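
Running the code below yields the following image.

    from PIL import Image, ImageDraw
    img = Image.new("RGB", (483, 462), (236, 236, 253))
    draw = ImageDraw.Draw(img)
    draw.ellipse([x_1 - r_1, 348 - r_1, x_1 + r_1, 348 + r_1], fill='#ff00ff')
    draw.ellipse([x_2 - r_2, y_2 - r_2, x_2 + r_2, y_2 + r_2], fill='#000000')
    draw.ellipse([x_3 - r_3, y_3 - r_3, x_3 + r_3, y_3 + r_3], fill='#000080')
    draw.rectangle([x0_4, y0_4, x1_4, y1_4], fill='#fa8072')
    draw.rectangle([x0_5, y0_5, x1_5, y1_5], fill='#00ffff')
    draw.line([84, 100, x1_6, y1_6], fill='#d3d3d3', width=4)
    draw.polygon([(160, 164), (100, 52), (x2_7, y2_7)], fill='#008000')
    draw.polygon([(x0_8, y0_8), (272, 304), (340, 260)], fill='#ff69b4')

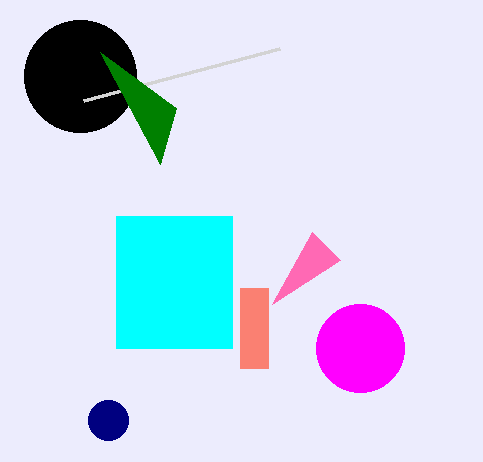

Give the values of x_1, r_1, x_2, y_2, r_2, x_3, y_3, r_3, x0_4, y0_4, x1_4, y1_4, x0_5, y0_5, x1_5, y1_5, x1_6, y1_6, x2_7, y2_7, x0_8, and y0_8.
x_1 = 360; r_1 = 44; x_2 = 80; y_2 = 76; r_2 = 56; x_3 = 108; y_3 = 420; r_3 = 20; x0_4 = 240; y0_4 = 288; x1_4 = 268; y1_4 = 368; x0_5 = 116; y0_5 = 216; x1_5 = 232; y1_5 = 348; x1_6 = 280; y1_6 = 48; x2_7 = 176; y2_7 = 108; x0_8 = 312; y0_8 = 232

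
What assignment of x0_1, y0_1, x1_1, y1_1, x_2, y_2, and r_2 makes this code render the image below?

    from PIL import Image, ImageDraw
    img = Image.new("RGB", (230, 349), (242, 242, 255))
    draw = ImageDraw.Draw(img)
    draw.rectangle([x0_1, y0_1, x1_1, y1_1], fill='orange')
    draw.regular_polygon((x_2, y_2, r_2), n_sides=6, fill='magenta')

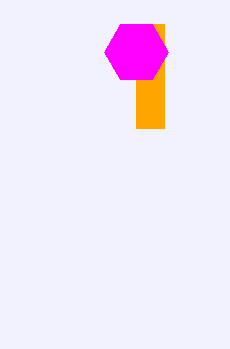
x0_1 = 136; y0_1 = 24; x1_1 = 164; y1_1 = 128; x_2 = 136; y_2 = 52; r_2 = 32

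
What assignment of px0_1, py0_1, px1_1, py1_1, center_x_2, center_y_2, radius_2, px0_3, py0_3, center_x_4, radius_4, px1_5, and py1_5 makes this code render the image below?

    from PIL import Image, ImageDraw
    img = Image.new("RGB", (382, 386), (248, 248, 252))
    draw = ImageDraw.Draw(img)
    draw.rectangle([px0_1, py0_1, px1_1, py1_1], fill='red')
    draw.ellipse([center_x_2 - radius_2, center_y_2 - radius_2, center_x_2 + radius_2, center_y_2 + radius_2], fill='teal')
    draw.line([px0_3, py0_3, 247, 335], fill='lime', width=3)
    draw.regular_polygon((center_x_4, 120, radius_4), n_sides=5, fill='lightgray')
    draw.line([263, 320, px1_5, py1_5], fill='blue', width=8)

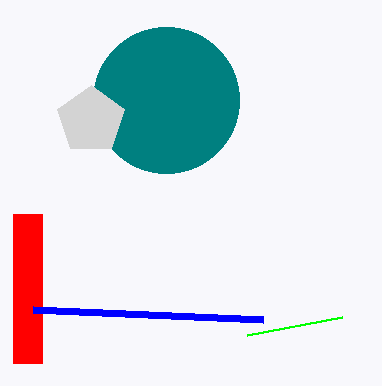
px0_1 = 13
py0_1 = 214
px1_1 = 42
py1_1 = 363
center_x_2 = 166
center_y_2 = 100
radius_2 = 73
px0_3 = 342
py0_3 = 317
center_x_4 = 91
radius_4 = 35
px1_5 = 33
py1_5 = 310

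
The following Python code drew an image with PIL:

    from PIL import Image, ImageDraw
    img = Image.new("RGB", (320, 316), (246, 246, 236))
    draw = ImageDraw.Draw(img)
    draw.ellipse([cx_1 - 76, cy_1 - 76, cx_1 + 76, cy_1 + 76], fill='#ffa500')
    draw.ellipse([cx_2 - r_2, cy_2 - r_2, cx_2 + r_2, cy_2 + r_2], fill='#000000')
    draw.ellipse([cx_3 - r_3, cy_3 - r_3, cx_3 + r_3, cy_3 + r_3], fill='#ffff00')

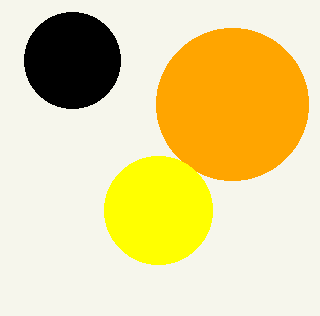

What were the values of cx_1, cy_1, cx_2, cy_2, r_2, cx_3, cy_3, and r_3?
cx_1 = 232; cy_1 = 104; cx_2 = 72; cy_2 = 60; r_2 = 48; cx_3 = 158; cy_3 = 210; r_3 = 54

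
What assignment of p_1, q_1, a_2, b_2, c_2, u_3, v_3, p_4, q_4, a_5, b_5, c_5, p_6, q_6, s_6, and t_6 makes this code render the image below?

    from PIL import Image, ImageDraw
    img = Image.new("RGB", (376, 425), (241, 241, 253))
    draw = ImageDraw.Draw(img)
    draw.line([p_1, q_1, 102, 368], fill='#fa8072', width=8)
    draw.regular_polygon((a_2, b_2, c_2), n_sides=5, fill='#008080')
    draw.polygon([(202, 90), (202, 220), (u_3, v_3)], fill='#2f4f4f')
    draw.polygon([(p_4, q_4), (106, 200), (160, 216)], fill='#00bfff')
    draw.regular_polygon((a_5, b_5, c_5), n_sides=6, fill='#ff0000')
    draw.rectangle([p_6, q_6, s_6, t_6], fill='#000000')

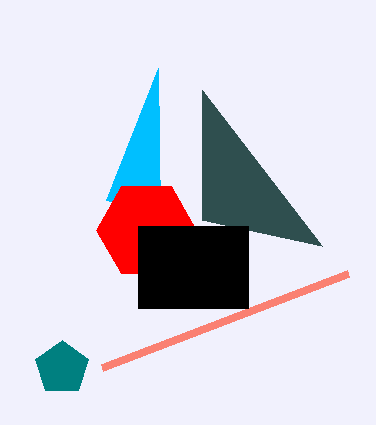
p_1 = 348; q_1 = 274; a_2 = 62; b_2 = 368; c_2 = 28; u_3 = 322; v_3 = 246; p_4 = 158; q_4 = 68; a_5 = 146; b_5 = 230; c_5 = 50; p_6 = 138; q_6 = 226; s_6 = 248; t_6 = 308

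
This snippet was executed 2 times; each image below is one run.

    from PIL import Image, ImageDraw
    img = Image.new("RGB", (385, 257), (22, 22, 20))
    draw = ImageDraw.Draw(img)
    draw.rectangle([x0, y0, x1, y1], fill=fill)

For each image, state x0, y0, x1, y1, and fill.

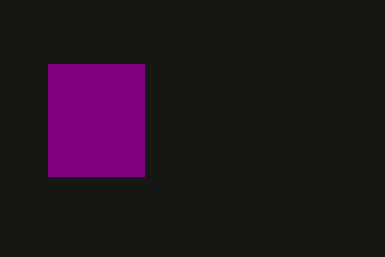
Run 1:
x0 = 48
y0 = 64
x1 = 144
y1 = 176
fill = 'purple'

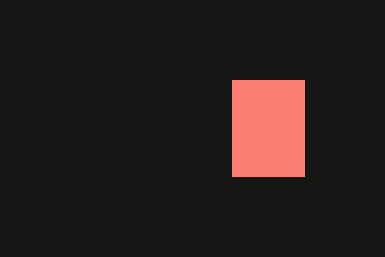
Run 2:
x0 = 232, y0 = 80, x1 = 304, y1 = 176, fill = 'salmon'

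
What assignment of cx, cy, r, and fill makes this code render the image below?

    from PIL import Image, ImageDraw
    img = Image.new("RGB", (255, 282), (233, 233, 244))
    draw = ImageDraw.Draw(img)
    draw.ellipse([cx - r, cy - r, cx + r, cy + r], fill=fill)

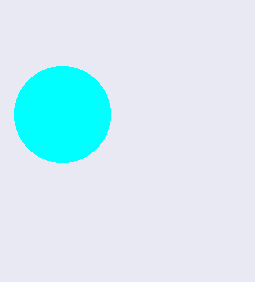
cx = 62; cy = 114; r = 48; fill = 'cyan'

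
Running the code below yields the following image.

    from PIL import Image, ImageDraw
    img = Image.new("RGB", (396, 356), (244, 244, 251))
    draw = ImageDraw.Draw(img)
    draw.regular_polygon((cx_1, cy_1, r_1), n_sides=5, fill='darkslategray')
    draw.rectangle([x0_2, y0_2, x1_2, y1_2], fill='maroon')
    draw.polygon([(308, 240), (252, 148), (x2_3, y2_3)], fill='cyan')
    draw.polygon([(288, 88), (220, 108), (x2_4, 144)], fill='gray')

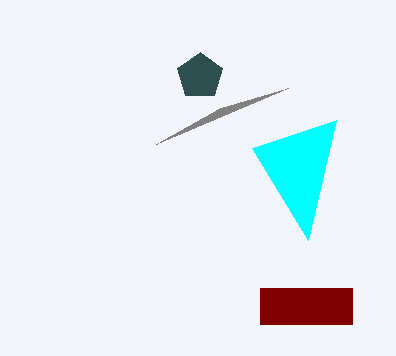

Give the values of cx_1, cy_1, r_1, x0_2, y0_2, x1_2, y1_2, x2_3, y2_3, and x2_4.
cx_1 = 200; cy_1 = 76; r_1 = 24; x0_2 = 260; y0_2 = 288; x1_2 = 352; y1_2 = 324; x2_3 = 336; y2_3 = 120; x2_4 = 156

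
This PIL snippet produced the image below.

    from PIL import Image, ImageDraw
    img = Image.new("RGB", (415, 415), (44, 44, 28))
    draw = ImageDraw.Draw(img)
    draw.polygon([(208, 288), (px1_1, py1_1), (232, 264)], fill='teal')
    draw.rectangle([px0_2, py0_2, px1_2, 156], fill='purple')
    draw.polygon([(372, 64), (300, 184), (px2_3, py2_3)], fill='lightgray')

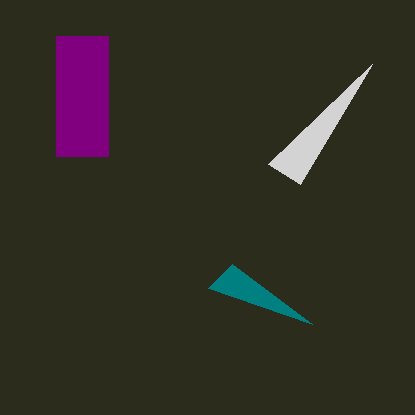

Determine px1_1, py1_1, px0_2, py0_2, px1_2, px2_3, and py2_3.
px1_1 = 312; py1_1 = 324; px0_2 = 56; py0_2 = 36; px1_2 = 108; px2_3 = 268; py2_3 = 164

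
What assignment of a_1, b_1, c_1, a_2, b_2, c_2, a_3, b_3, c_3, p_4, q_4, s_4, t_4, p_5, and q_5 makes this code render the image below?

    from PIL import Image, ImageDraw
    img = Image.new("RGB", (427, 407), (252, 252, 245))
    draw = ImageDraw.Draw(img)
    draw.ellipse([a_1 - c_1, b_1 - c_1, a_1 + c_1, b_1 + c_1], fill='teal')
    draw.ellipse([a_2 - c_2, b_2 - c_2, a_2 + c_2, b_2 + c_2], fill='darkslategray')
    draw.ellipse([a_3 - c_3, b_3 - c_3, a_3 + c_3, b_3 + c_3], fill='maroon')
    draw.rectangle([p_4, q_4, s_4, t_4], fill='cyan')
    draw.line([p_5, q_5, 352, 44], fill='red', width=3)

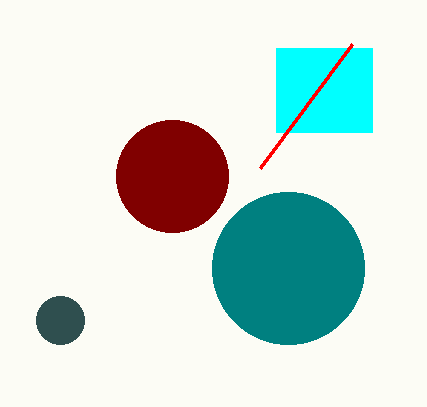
a_1 = 288, b_1 = 268, c_1 = 76, a_2 = 60, b_2 = 320, c_2 = 24, a_3 = 172, b_3 = 176, c_3 = 56, p_4 = 276, q_4 = 48, s_4 = 372, t_4 = 132, p_5 = 260, q_5 = 168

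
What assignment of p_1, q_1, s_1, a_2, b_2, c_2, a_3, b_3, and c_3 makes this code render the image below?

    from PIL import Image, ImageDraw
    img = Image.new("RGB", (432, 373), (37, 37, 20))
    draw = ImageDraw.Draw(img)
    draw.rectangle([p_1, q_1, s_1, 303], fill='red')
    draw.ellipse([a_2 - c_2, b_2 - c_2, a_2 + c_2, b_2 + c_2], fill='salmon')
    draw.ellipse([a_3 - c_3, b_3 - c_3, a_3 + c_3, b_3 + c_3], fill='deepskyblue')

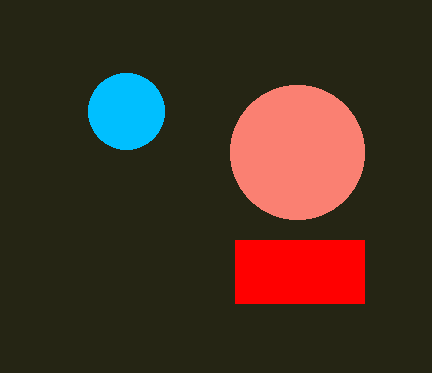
p_1 = 235; q_1 = 240; s_1 = 364; a_2 = 297; b_2 = 152; c_2 = 67; a_3 = 126; b_3 = 111; c_3 = 38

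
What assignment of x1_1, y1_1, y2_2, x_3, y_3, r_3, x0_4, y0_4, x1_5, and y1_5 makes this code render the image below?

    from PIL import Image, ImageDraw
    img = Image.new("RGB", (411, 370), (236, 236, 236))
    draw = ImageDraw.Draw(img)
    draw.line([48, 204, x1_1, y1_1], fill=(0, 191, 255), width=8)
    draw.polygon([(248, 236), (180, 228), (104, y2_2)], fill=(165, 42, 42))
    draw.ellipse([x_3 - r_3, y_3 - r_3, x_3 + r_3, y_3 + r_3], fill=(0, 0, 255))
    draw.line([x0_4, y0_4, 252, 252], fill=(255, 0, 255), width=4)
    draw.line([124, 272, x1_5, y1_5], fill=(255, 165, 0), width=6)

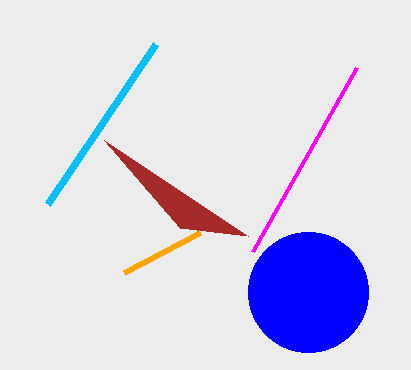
x1_1 = 156, y1_1 = 44, y2_2 = 140, x_3 = 308, y_3 = 292, r_3 = 60, x0_4 = 356, y0_4 = 68, x1_5 = 200, y1_5 = 232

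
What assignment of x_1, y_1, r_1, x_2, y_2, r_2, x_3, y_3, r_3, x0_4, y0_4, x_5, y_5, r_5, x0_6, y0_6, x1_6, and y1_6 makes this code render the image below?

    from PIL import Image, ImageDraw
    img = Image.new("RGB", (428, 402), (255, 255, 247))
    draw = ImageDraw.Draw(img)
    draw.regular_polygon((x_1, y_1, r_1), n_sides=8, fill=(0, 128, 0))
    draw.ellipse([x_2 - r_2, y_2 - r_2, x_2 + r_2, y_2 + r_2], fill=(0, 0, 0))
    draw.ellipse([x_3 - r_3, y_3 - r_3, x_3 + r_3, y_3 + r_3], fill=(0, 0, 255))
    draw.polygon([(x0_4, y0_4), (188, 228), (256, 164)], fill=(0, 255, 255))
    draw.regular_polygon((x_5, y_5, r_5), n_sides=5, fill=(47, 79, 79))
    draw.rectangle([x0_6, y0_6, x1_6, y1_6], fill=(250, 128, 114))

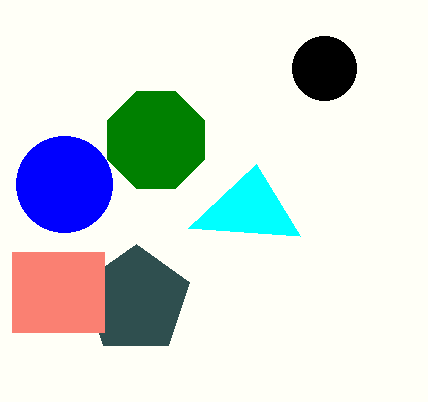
x_1 = 156
y_1 = 140
r_1 = 52
x_2 = 324
y_2 = 68
r_2 = 32
x_3 = 64
y_3 = 184
r_3 = 48
x0_4 = 300
y0_4 = 236
x_5 = 136
y_5 = 300
r_5 = 56
x0_6 = 12
y0_6 = 252
x1_6 = 104
y1_6 = 332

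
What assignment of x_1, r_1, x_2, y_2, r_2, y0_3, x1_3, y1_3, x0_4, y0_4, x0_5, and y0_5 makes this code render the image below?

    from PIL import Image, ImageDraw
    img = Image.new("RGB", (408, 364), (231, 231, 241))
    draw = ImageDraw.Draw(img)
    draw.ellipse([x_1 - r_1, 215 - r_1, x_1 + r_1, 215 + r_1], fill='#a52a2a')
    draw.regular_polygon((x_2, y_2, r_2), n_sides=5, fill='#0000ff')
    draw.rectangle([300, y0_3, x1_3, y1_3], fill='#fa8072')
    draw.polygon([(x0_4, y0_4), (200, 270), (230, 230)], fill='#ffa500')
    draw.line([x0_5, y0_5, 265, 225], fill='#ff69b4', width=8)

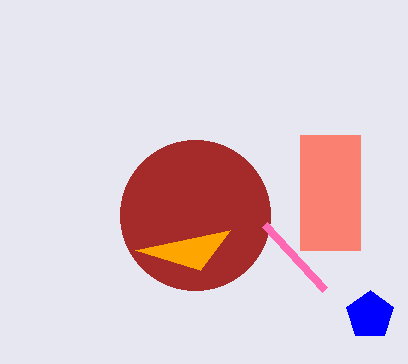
x_1 = 195; r_1 = 75; x_2 = 370; y_2 = 315; r_2 = 25; y0_3 = 135; x1_3 = 360; y1_3 = 250; x0_4 = 135; y0_4 = 250; x0_5 = 325; y0_5 = 290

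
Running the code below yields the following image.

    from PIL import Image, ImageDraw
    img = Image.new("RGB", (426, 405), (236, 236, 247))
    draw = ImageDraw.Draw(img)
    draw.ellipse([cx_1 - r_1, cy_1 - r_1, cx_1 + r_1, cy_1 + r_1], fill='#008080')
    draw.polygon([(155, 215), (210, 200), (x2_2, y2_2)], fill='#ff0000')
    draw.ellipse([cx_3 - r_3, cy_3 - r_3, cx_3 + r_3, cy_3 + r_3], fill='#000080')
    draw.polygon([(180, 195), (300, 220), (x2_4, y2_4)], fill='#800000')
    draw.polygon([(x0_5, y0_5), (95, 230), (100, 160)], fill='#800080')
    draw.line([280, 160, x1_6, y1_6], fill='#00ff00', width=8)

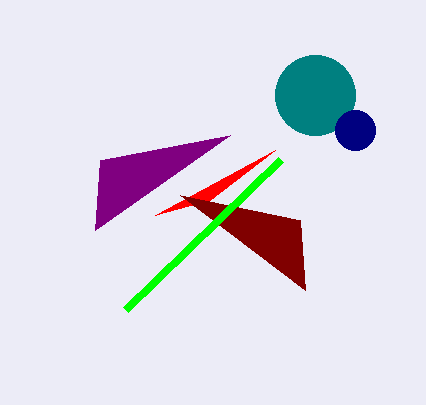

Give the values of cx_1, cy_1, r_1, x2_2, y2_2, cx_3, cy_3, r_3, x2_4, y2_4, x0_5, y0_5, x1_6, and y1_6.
cx_1 = 315; cy_1 = 95; r_1 = 40; x2_2 = 275; y2_2 = 150; cx_3 = 355; cy_3 = 130; r_3 = 20; x2_4 = 305; y2_4 = 290; x0_5 = 230; y0_5 = 135; x1_6 = 125; y1_6 = 310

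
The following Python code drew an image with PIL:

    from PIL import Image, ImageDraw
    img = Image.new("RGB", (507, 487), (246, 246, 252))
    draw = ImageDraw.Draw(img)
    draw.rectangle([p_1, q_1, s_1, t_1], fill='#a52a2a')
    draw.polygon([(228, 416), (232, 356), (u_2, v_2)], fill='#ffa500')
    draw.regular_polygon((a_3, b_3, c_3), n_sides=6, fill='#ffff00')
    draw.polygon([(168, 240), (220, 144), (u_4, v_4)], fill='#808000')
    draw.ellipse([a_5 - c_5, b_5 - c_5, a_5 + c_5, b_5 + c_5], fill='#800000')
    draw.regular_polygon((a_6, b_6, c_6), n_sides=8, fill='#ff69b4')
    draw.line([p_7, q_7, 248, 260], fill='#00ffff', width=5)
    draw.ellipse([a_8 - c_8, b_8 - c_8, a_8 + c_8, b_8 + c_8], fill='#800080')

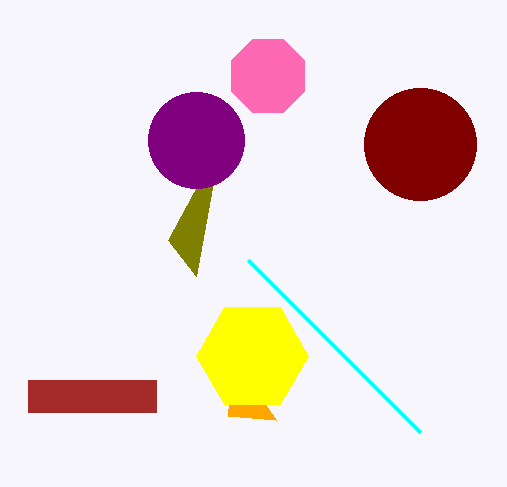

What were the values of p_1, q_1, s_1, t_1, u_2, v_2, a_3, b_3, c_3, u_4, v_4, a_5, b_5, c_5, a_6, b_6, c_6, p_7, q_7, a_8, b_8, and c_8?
p_1 = 28
q_1 = 380
s_1 = 156
t_1 = 412
u_2 = 276
v_2 = 420
a_3 = 252
b_3 = 356
c_3 = 56
u_4 = 196
v_4 = 276
a_5 = 420
b_5 = 144
c_5 = 56
a_6 = 268
b_6 = 76
c_6 = 40
p_7 = 420
q_7 = 432
a_8 = 196
b_8 = 140
c_8 = 48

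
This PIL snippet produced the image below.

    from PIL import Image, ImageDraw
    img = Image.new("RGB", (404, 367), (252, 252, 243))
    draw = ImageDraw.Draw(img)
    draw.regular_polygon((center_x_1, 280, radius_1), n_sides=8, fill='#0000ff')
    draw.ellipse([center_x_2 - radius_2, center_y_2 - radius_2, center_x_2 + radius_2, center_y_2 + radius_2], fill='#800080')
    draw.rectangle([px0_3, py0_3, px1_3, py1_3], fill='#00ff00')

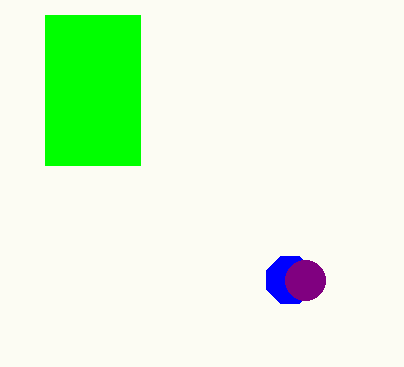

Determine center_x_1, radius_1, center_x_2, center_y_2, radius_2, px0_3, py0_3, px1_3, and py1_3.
center_x_1 = 290
radius_1 = 25
center_x_2 = 305
center_y_2 = 280
radius_2 = 20
px0_3 = 45
py0_3 = 15
px1_3 = 140
py1_3 = 165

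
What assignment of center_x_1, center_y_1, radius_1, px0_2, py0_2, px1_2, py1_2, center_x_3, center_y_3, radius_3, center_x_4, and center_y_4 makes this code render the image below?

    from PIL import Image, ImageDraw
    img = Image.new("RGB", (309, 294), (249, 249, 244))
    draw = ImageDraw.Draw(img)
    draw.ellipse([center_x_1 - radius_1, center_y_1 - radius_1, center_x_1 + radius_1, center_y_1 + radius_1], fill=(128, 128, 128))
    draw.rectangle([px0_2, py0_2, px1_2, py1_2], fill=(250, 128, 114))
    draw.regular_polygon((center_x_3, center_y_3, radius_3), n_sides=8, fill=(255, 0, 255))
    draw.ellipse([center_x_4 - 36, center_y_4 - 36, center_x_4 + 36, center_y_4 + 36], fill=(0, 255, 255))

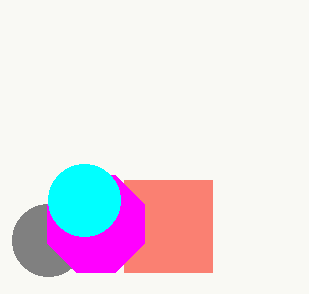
center_x_1 = 48
center_y_1 = 240
radius_1 = 36
px0_2 = 124
py0_2 = 180
px1_2 = 212
py1_2 = 272
center_x_3 = 96
center_y_3 = 224
radius_3 = 52
center_x_4 = 84
center_y_4 = 200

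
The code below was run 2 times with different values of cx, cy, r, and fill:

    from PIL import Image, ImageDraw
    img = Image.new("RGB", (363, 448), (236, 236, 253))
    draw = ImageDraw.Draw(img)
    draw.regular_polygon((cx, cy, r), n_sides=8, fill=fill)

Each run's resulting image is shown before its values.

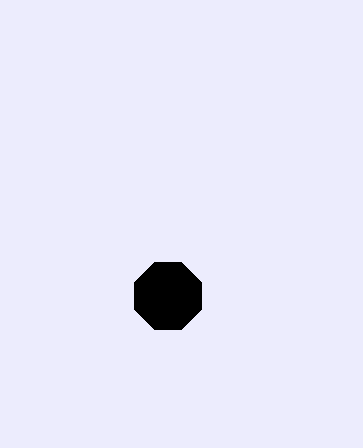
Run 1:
cx = 168, cy = 296, r = 36, fill = 'black'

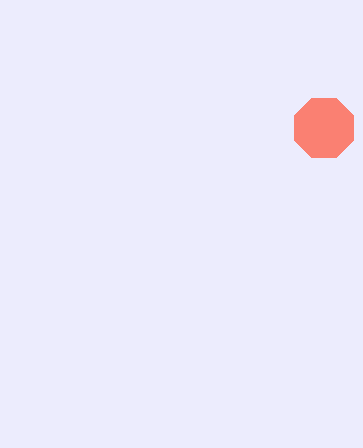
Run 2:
cx = 324
cy = 128
r = 32
fill = 'salmon'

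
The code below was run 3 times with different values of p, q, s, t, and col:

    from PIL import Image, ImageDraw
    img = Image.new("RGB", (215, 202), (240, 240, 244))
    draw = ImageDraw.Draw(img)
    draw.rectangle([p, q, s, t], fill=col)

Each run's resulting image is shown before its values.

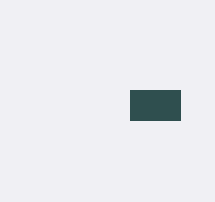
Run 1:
p = 130, q = 90, s = 180, t = 120, col = 'darkslategray'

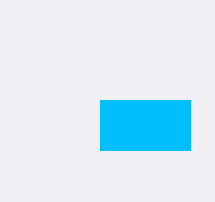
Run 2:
p = 100
q = 100
s = 190
t = 150
col = 'deepskyblue'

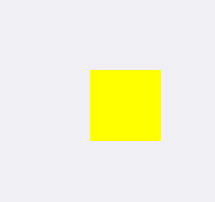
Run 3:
p = 90, q = 70, s = 160, t = 140, col = 'yellow'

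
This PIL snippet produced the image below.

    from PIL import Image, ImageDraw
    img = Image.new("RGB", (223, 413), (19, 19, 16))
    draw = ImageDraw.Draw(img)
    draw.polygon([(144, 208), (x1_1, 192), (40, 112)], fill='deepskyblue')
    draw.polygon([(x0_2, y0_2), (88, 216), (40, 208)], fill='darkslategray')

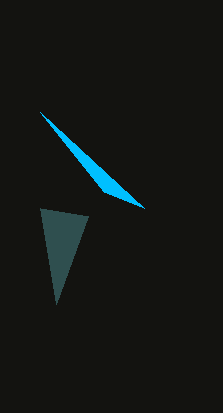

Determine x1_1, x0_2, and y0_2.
x1_1 = 104
x0_2 = 56
y0_2 = 304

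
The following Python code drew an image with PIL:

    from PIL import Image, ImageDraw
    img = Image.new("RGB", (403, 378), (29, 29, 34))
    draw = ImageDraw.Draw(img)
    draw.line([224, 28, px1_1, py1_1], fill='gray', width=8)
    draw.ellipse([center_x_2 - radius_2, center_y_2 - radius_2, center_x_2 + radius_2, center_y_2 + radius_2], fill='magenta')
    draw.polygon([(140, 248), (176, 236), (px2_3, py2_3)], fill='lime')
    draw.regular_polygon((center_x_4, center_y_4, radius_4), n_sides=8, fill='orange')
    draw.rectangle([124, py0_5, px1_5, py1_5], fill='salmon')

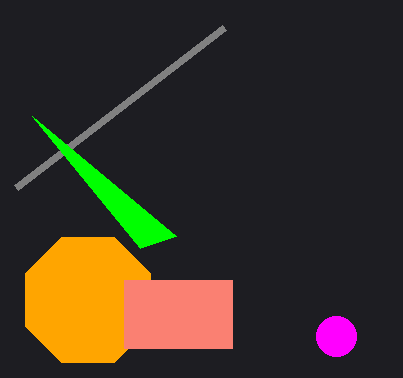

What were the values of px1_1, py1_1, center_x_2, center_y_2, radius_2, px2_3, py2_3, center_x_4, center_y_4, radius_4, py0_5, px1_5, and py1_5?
px1_1 = 16; py1_1 = 188; center_x_2 = 336; center_y_2 = 336; radius_2 = 20; px2_3 = 32; py2_3 = 116; center_x_4 = 88; center_y_4 = 300; radius_4 = 68; py0_5 = 280; px1_5 = 232; py1_5 = 348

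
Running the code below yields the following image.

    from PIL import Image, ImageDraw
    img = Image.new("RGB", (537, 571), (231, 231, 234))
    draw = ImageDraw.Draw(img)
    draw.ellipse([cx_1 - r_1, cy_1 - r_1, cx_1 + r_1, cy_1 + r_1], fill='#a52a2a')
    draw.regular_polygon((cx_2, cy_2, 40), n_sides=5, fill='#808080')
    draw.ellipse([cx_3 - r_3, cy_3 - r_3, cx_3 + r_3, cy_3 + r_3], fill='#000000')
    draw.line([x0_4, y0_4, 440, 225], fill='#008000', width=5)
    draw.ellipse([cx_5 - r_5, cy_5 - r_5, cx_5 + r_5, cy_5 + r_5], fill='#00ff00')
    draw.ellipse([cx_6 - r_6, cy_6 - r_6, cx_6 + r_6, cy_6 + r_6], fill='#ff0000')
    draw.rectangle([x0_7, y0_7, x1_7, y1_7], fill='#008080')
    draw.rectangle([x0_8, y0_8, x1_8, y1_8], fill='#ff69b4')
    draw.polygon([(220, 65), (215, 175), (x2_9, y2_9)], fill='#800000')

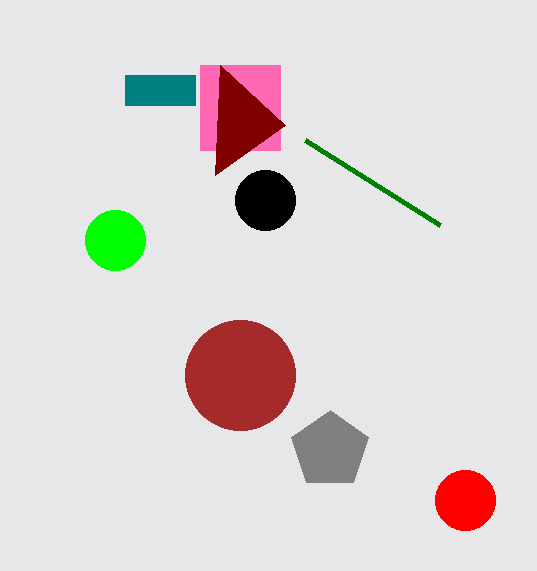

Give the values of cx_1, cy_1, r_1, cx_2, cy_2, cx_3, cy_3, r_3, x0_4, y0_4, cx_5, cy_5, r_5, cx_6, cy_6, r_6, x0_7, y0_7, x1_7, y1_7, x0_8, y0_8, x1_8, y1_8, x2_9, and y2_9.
cx_1 = 240, cy_1 = 375, r_1 = 55, cx_2 = 330, cy_2 = 450, cx_3 = 265, cy_3 = 200, r_3 = 30, x0_4 = 305, y0_4 = 140, cx_5 = 115, cy_5 = 240, r_5 = 30, cx_6 = 465, cy_6 = 500, r_6 = 30, x0_7 = 125, y0_7 = 75, x1_7 = 195, y1_7 = 105, x0_8 = 200, y0_8 = 65, x1_8 = 280, y1_8 = 150, x2_9 = 285, y2_9 = 125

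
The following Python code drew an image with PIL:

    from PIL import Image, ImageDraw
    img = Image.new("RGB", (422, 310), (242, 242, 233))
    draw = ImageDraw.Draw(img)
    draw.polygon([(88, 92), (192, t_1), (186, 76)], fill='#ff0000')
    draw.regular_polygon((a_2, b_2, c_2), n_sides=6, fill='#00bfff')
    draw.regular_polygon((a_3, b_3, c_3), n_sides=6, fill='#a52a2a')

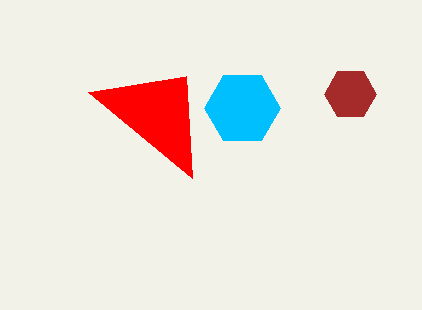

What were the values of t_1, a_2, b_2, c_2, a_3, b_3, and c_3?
t_1 = 178; a_2 = 242; b_2 = 108; c_2 = 38; a_3 = 350; b_3 = 94; c_3 = 26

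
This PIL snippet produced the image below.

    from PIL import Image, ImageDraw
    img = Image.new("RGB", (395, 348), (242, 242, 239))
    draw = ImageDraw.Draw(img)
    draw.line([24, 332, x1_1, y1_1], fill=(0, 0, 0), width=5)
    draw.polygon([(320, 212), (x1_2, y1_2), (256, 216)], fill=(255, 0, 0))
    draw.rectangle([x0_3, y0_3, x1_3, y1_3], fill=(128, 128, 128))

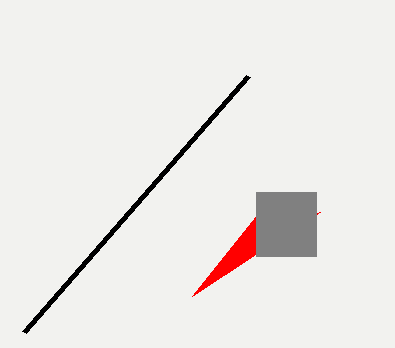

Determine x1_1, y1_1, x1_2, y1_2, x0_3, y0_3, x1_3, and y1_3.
x1_1 = 248; y1_1 = 76; x1_2 = 192; y1_2 = 296; x0_3 = 256; y0_3 = 192; x1_3 = 316; y1_3 = 256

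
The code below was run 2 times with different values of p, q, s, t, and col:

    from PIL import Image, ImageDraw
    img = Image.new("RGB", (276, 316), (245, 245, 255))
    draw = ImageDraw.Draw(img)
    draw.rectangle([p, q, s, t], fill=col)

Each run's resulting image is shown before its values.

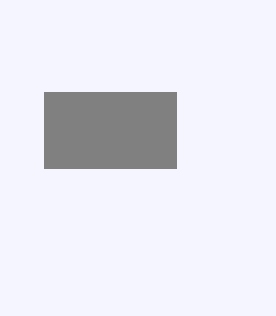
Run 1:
p = 44; q = 92; s = 176; t = 168; col = 'gray'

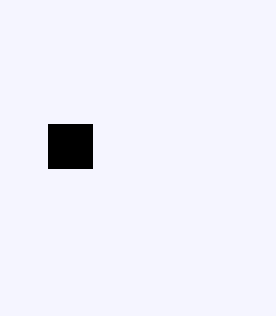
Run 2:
p = 48; q = 124; s = 92; t = 168; col = 'black'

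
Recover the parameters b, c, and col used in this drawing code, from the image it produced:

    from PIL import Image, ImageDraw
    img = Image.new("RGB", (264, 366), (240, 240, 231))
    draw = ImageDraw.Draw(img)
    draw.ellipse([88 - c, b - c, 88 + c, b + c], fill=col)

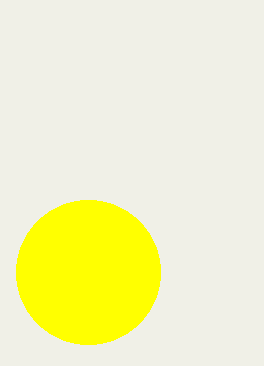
b = 272, c = 72, col = 'yellow'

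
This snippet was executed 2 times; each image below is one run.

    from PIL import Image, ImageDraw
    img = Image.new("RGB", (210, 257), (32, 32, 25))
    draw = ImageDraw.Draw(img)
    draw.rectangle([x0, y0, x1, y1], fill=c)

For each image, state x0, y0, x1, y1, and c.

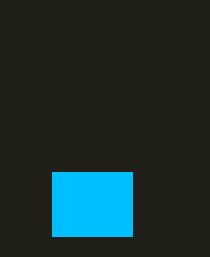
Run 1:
x0 = 52, y0 = 172, x1 = 132, y1 = 236, c = 'deepskyblue'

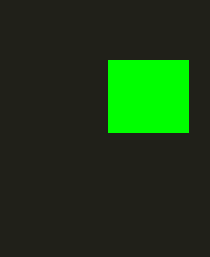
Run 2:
x0 = 108; y0 = 60; x1 = 188; y1 = 132; c = 'lime'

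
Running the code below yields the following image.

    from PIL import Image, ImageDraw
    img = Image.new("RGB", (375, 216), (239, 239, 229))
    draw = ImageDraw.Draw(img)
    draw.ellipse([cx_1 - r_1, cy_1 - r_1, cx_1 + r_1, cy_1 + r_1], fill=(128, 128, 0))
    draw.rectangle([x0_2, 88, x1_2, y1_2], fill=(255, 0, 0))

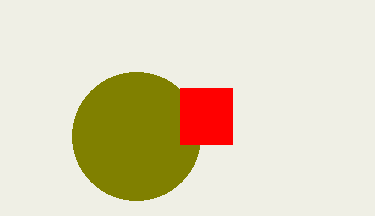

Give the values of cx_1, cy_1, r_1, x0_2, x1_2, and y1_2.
cx_1 = 136; cy_1 = 136; r_1 = 64; x0_2 = 180; x1_2 = 232; y1_2 = 144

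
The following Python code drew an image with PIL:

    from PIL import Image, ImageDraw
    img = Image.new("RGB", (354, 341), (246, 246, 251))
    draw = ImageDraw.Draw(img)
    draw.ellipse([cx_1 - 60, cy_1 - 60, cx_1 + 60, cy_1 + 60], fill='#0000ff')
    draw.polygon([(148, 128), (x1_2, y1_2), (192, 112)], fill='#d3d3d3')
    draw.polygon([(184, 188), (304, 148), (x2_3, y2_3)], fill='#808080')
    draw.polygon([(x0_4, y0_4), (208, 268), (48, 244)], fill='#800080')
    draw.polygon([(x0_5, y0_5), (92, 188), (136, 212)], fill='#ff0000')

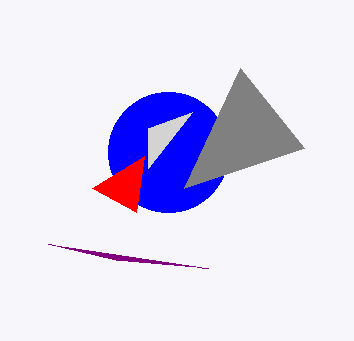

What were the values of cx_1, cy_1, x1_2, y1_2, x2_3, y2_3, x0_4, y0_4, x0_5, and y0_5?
cx_1 = 168
cy_1 = 152
x1_2 = 148
y1_2 = 168
x2_3 = 240
y2_3 = 68
x0_4 = 116
y0_4 = 260
x0_5 = 144
y0_5 = 156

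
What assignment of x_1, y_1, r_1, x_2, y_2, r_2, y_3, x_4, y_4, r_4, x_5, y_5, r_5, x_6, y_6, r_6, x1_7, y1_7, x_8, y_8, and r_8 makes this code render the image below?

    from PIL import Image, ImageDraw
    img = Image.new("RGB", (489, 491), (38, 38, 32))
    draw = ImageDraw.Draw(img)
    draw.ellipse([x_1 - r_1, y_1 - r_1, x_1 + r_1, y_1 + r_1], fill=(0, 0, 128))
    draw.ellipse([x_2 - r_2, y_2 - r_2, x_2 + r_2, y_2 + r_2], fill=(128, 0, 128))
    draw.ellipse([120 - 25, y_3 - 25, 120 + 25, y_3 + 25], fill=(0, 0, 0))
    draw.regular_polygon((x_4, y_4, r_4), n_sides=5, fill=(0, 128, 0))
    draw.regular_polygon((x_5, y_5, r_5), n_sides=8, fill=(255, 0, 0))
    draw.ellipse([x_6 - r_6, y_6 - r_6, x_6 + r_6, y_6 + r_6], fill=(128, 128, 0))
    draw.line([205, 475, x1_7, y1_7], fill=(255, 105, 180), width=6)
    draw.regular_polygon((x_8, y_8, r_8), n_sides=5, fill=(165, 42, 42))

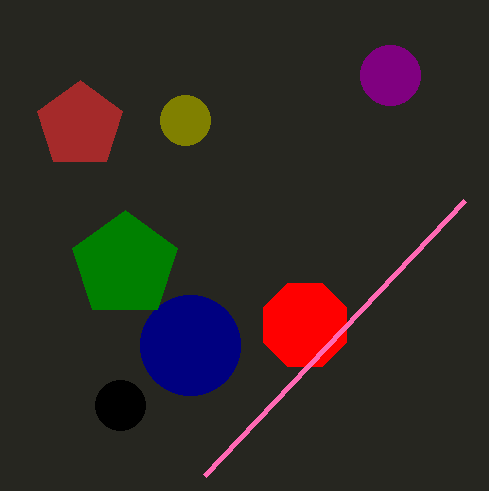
x_1 = 190; y_1 = 345; r_1 = 50; x_2 = 390; y_2 = 75; r_2 = 30; y_3 = 405; x_4 = 125; y_4 = 265; r_4 = 55; x_5 = 305; y_5 = 325; r_5 = 45; x_6 = 185; y_6 = 120; r_6 = 25; x1_7 = 465; y1_7 = 200; x_8 = 80; y_8 = 125; r_8 = 45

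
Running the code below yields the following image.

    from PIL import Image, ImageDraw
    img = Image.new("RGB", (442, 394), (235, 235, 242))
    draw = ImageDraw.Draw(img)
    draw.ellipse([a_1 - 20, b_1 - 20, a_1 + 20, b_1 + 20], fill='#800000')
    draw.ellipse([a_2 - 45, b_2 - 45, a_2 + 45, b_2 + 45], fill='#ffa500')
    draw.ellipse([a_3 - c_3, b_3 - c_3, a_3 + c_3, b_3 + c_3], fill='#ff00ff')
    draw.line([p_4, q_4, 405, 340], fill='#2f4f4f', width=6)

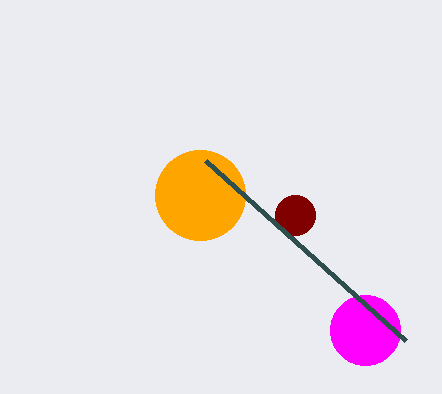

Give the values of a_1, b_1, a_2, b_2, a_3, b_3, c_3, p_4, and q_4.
a_1 = 295
b_1 = 215
a_2 = 200
b_2 = 195
a_3 = 365
b_3 = 330
c_3 = 35
p_4 = 205
q_4 = 160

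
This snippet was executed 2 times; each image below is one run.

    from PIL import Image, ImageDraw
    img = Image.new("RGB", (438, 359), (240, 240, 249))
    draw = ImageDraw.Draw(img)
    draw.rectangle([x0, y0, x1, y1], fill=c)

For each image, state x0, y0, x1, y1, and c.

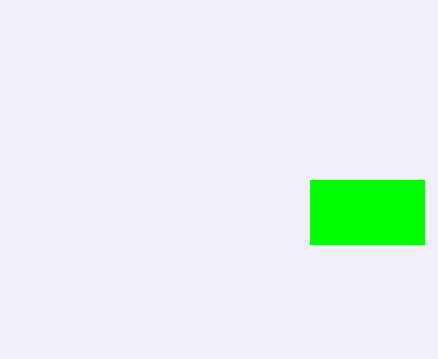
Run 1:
x0 = 310
y0 = 180
x1 = 424
y1 = 244
c = 'lime'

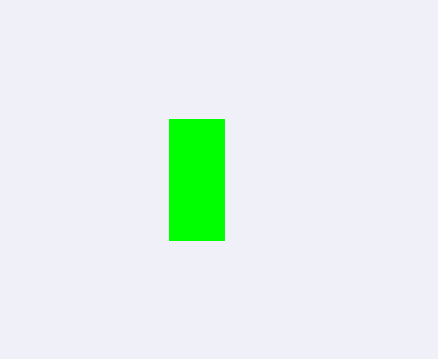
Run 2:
x0 = 169; y0 = 119; x1 = 224; y1 = 240; c = 'lime'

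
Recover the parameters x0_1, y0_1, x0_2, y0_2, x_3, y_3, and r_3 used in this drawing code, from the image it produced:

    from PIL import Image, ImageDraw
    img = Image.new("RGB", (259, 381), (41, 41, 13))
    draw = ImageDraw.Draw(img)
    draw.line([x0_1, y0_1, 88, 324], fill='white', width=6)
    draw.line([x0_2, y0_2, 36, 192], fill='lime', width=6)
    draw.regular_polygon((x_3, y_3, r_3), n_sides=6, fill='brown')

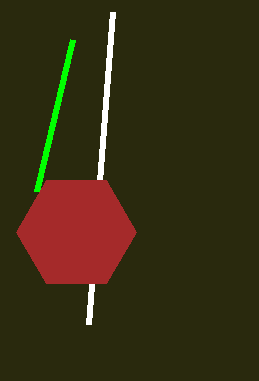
x0_1 = 112; y0_1 = 12; x0_2 = 72; y0_2 = 40; x_3 = 76; y_3 = 232; r_3 = 60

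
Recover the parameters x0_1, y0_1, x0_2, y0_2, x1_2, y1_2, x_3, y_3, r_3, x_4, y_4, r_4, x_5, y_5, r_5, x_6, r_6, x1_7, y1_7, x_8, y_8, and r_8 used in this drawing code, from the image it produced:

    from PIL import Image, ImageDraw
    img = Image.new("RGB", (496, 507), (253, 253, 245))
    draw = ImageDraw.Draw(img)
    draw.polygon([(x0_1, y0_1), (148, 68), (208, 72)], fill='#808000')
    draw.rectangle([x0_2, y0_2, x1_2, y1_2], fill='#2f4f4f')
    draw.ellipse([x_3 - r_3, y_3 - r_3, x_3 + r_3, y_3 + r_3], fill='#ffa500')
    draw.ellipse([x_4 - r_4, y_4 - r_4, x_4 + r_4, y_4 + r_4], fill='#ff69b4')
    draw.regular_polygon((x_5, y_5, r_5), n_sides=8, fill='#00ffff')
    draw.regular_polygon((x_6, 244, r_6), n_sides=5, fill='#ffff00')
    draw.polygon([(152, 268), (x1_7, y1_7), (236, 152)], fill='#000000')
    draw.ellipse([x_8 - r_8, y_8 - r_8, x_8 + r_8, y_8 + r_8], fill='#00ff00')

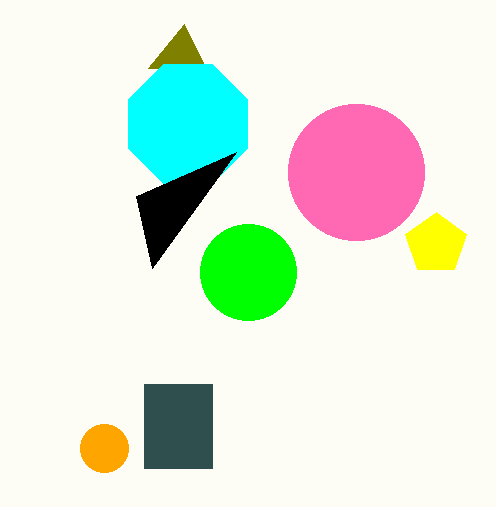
x0_1 = 184, y0_1 = 24, x0_2 = 144, y0_2 = 384, x1_2 = 212, y1_2 = 468, x_3 = 104, y_3 = 448, r_3 = 24, x_4 = 356, y_4 = 172, r_4 = 68, x_5 = 188, y_5 = 124, r_5 = 64, x_6 = 436, r_6 = 32, x1_7 = 136, y1_7 = 196, x_8 = 248, y_8 = 272, r_8 = 48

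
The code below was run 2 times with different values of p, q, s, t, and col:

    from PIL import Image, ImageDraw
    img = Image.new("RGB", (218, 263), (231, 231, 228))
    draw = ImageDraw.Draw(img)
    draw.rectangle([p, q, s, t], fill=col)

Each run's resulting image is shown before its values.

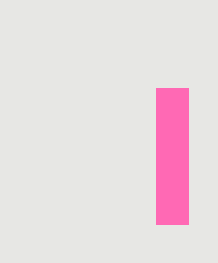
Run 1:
p = 156
q = 88
s = 188
t = 224
col = 'hotpink'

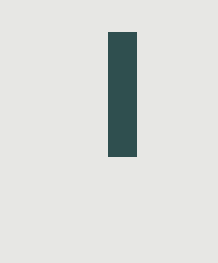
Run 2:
p = 108; q = 32; s = 136; t = 156; col = 'darkslategray'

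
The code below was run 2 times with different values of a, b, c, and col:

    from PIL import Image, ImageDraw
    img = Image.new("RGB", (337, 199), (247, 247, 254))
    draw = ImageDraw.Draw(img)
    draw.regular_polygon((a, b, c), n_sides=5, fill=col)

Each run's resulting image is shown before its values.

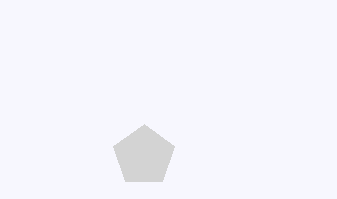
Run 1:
a = 144, b = 156, c = 32, col = 'lightgray'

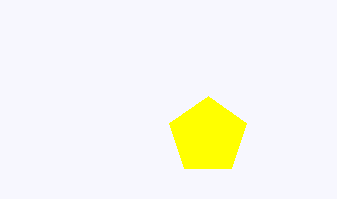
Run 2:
a = 208, b = 136, c = 40, col = 'yellow'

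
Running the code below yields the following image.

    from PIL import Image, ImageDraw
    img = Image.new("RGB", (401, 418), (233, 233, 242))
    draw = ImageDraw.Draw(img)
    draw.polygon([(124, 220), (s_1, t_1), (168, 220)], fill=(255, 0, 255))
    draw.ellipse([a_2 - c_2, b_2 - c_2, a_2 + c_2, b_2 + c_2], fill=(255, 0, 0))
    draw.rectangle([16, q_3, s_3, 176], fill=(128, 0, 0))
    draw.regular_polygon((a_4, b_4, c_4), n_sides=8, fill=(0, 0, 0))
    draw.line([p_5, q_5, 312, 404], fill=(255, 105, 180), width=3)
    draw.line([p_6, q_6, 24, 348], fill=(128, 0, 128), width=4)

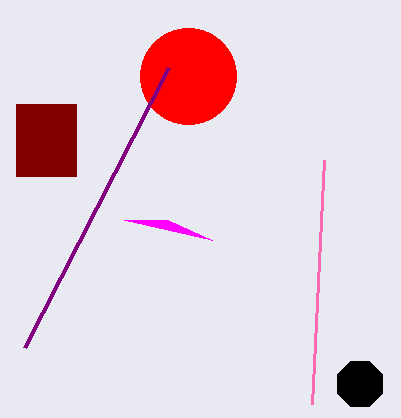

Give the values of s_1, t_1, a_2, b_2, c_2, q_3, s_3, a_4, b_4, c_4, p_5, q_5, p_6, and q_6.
s_1 = 212; t_1 = 240; a_2 = 188; b_2 = 76; c_2 = 48; q_3 = 104; s_3 = 76; a_4 = 360; b_4 = 384; c_4 = 24; p_5 = 324; q_5 = 160; p_6 = 168; q_6 = 68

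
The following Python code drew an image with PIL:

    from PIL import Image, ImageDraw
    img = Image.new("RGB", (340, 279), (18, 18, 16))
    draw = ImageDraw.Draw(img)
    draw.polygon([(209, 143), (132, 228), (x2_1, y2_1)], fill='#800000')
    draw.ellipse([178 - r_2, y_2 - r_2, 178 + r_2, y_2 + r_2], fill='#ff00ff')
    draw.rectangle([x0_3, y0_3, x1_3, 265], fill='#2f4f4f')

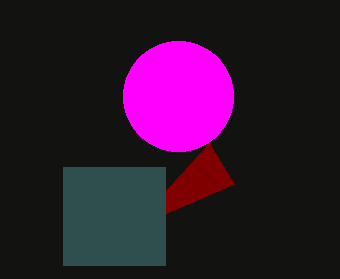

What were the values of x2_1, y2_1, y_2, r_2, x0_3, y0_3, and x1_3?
x2_1 = 234
y2_1 = 184
y_2 = 96
r_2 = 55
x0_3 = 63
y0_3 = 167
x1_3 = 165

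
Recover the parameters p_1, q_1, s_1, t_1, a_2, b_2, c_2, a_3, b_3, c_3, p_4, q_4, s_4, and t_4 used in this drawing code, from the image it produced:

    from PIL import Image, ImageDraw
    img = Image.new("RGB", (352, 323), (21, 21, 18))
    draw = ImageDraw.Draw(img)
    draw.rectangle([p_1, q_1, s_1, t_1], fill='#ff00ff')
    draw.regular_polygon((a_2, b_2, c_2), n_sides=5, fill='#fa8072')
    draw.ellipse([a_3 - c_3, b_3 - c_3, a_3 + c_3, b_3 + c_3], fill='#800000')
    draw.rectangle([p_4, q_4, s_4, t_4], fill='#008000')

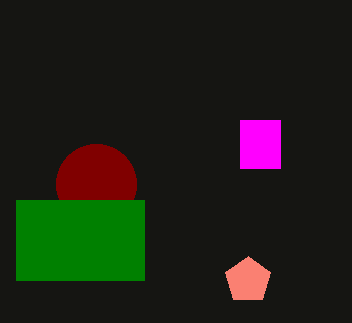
p_1 = 240; q_1 = 120; s_1 = 280; t_1 = 168; a_2 = 248; b_2 = 280; c_2 = 24; a_3 = 96; b_3 = 184; c_3 = 40; p_4 = 16; q_4 = 200; s_4 = 144; t_4 = 280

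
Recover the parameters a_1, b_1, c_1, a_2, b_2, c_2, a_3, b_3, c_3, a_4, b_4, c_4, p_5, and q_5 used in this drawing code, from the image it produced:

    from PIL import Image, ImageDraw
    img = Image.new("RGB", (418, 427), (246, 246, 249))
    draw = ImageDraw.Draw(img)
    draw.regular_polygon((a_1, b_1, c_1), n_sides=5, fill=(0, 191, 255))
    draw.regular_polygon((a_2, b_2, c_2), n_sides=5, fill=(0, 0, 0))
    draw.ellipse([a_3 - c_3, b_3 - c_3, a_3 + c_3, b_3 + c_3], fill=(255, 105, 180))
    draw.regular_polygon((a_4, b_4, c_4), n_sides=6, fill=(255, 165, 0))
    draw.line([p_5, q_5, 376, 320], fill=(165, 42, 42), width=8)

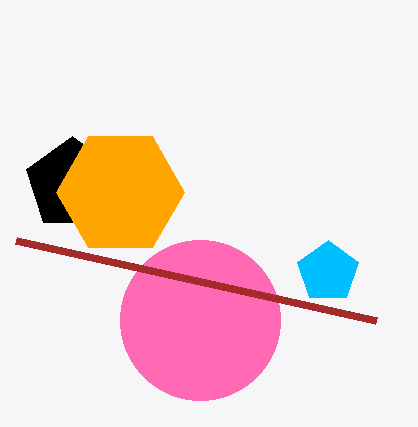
a_1 = 328; b_1 = 272; c_1 = 32; a_2 = 72; b_2 = 184; c_2 = 48; a_3 = 200; b_3 = 320; c_3 = 80; a_4 = 120; b_4 = 192; c_4 = 64; p_5 = 16; q_5 = 240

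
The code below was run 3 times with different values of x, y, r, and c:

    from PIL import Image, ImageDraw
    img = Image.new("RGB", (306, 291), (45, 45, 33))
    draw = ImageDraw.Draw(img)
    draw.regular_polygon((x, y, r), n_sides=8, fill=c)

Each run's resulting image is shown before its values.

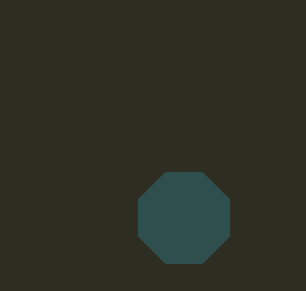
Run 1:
x = 184, y = 218, r = 49, c = 'darkslategray'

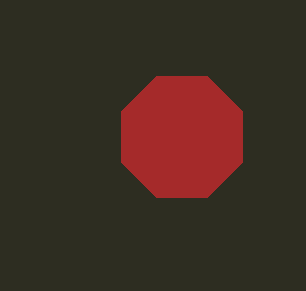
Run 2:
x = 182; y = 137; r = 66; c = 'brown'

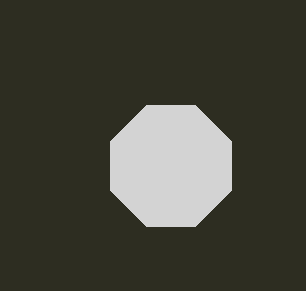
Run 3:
x = 171
y = 166
r = 65
c = 'lightgray'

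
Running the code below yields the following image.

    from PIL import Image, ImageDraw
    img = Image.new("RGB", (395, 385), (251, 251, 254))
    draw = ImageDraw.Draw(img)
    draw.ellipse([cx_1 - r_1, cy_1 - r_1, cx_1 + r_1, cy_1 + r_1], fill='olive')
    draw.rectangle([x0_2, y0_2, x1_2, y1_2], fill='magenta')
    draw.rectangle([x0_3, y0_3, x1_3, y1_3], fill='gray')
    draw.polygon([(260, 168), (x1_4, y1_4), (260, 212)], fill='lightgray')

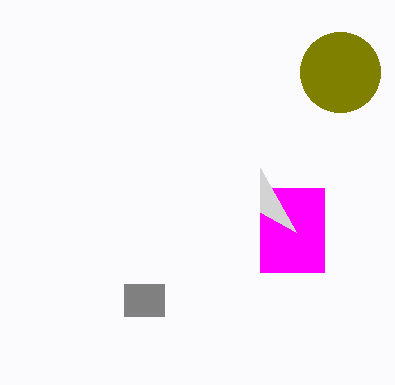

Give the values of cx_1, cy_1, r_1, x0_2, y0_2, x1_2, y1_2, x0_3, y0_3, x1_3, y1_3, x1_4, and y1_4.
cx_1 = 340, cy_1 = 72, r_1 = 40, x0_2 = 260, y0_2 = 188, x1_2 = 324, y1_2 = 272, x0_3 = 124, y0_3 = 284, x1_3 = 164, y1_3 = 316, x1_4 = 296, y1_4 = 232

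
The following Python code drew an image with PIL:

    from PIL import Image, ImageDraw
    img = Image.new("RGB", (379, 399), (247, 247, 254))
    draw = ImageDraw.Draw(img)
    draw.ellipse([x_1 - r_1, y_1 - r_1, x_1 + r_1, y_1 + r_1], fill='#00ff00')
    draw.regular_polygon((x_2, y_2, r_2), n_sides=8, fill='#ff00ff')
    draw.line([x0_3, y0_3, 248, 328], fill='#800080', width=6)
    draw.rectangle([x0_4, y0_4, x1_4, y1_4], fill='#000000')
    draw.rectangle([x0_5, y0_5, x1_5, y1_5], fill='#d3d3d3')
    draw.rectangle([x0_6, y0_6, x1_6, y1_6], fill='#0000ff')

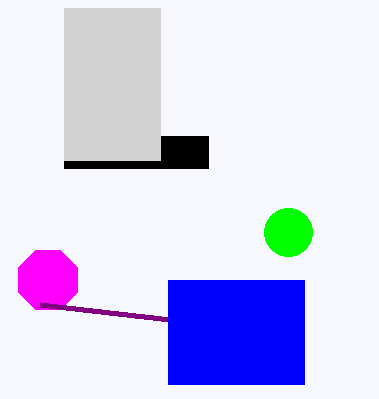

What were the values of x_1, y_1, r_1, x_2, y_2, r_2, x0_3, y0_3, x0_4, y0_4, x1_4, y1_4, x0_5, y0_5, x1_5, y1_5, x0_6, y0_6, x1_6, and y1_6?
x_1 = 288; y_1 = 232; r_1 = 24; x_2 = 48; y_2 = 280; r_2 = 32; x0_3 = 40; y0_3 = 304; x0_4 = 64; y0_4 = 136; x1_4 = 208; y1_4 = 168; x0_5 = 64; y0_5 = 8; x1_5 = 160; y1_5 = 160; x0_6 = 168; y0_6 = 280; x1_6 = 304; y1_6 = 384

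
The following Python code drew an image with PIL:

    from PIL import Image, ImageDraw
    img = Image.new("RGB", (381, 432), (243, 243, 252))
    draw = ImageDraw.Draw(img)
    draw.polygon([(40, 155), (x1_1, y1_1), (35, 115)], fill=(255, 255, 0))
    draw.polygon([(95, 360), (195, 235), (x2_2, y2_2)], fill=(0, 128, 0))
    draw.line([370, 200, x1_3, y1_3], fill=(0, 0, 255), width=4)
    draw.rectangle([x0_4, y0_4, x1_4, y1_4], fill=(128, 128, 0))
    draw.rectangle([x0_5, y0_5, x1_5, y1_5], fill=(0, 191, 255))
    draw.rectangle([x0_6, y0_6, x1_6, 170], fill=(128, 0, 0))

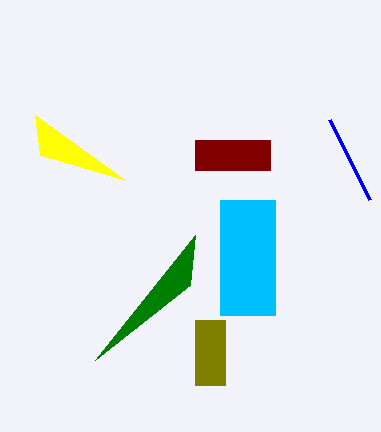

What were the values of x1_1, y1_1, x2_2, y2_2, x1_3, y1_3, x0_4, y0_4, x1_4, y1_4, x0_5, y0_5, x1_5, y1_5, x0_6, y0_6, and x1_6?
x1_1 = 125
y1_1 = 180
x2_2 = 190
y2_2 = 285
x1_3 = 330
y1_3 = 120
x0_4 = 195
y0_4 = 320
x1_4 = 225
y1_4 = 385
x0_5 = 220
y0_5 = 200
x1_5 = 275
y1_5 = 315
x0_6 = 195
y0_6 = 140
x1_6 = 270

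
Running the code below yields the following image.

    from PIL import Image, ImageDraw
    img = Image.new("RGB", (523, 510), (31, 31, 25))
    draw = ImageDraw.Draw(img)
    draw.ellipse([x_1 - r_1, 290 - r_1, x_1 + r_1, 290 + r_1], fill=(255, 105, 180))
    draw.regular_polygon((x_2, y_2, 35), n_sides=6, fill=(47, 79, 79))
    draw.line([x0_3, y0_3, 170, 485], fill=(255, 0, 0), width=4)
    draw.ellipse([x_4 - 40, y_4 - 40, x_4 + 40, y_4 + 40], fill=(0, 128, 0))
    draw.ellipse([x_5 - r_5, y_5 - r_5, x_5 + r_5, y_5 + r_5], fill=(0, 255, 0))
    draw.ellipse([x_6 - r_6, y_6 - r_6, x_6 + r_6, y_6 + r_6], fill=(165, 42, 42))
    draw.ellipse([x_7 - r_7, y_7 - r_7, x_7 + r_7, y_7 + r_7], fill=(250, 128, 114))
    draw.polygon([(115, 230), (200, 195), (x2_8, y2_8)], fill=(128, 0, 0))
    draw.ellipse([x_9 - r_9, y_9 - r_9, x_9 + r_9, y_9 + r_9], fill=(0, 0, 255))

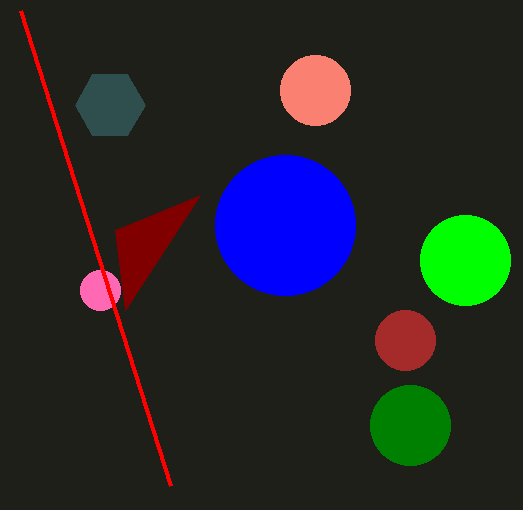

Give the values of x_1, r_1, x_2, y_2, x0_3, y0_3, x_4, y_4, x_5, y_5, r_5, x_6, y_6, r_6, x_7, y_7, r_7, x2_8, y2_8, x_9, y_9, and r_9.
x_1 = 100; r_1 = 20; x_2 = 110; y_2 = 105; x0_3 = 20; y0_3 = 10; x_4 = 410; y_4 = 425; x_5 = 465; y_5 = 260; r_5 = 45; x_6 = 405; y_6 = 340; r_6 = 30; x_7 = 315; y_7 = 90; r_7 = 35; x2_8 = 125; y2_8 = 310; x_9 = 285; y_9 = 225; r_9 = 70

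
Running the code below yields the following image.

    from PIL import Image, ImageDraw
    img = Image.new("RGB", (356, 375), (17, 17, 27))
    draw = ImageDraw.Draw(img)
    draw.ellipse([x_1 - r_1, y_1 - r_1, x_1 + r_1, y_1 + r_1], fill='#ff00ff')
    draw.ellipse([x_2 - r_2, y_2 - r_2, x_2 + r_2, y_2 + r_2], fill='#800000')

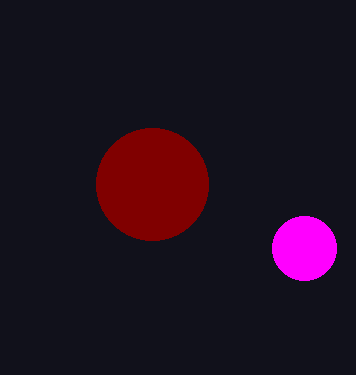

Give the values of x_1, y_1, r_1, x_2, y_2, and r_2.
x_1 = 304, y_1 = 248, r_1 = 32, x_2 = 152, y_2 = 184, r_2 = 56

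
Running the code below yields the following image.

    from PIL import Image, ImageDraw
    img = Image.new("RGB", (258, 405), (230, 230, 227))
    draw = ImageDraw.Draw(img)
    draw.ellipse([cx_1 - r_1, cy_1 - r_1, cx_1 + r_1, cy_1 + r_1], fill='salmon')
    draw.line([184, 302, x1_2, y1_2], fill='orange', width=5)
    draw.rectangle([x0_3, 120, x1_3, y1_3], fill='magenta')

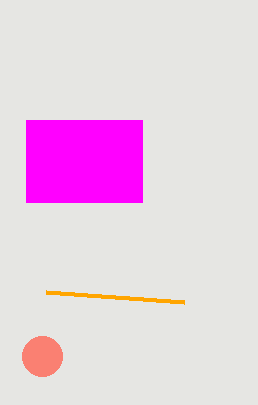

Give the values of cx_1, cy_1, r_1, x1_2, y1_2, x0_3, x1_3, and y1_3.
cx_1 = 42, cy_1 = 356, r_1 = 20, x1_2 = 46, y1_2 = 292, x0_3 = 26, x1_3 = 142, y1_3 = 202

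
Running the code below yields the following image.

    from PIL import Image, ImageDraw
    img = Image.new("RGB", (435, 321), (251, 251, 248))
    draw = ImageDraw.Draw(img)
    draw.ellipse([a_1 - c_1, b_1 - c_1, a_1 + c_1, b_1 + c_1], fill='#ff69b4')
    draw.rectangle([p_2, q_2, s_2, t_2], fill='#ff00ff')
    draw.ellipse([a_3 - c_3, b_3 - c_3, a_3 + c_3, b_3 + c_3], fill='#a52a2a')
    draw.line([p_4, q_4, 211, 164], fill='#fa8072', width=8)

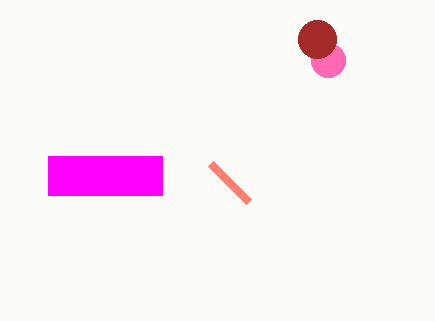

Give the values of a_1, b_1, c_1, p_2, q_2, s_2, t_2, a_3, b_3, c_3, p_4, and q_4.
a_1 = 328
b_1 = 60
c_1 = 17
p_2 = 48
q_2 = 156
s_2 = 162
t_2 = 195
a_3 = 317
b_3 = 39
c_3 = 19
p_4 = 249
q_4 = 202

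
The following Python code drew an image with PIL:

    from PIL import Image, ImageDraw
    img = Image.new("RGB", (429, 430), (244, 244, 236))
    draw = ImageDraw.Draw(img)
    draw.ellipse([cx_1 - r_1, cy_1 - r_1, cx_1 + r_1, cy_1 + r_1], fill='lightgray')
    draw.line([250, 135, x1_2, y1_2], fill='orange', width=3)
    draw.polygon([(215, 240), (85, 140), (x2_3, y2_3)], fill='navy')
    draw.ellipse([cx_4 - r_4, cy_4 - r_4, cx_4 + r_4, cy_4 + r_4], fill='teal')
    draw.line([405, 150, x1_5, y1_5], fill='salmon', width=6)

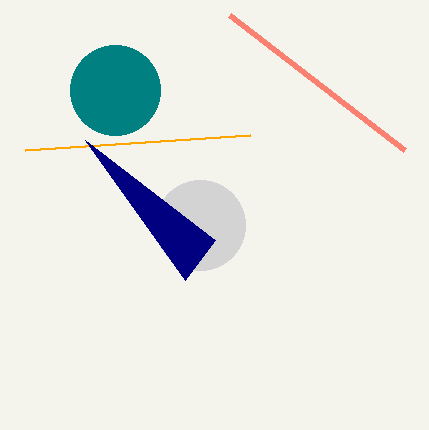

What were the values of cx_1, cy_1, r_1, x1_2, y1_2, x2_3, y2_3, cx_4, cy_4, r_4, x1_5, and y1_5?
cx_1 = 200; cy_1 = 225; r_1 = 45; x1_2 = 25; y1_2 = 150; x2_3 = 185; y2_3 = 280; cx_4 = 115; cy_4 = 90; r_4 = 45; x1_5 = 230; y1_5 = 15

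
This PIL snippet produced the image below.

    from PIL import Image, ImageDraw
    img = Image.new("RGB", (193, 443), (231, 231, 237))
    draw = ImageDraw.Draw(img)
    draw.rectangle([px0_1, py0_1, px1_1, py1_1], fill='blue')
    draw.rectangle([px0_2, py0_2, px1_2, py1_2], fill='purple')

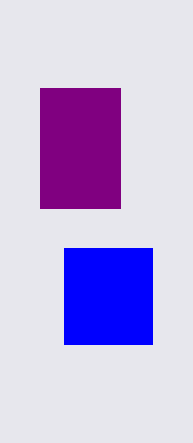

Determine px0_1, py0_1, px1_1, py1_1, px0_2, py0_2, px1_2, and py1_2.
px0_1 = 64, py0_1 = 248, px1_1 = 152, py1_1 = 344, px0_2 = 40, py0_2 = 88, px1_2 = 120, py1_2 = 208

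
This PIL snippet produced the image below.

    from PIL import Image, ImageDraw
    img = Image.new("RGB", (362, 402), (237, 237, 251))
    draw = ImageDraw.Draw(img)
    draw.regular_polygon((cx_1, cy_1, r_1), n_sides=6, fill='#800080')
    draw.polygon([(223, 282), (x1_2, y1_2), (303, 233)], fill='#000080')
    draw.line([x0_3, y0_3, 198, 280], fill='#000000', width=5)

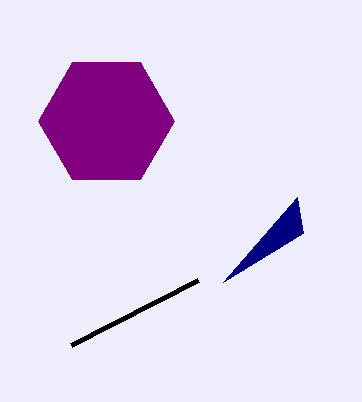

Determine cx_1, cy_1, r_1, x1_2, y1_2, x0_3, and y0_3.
cx_1 = 106; cy_1 = 121; r_1 = 68; x1_2 = 297; y1_2 = 197; x0_3 = 71; y0_3 = 345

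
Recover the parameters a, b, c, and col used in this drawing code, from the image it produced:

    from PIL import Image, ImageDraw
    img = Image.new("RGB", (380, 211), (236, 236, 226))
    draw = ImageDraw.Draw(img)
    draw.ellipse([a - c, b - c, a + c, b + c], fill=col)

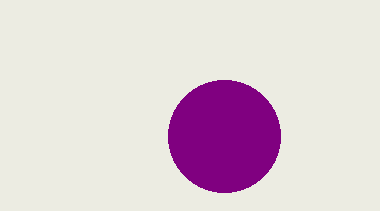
a = 224
b = 136
c = 56
col = 'purple'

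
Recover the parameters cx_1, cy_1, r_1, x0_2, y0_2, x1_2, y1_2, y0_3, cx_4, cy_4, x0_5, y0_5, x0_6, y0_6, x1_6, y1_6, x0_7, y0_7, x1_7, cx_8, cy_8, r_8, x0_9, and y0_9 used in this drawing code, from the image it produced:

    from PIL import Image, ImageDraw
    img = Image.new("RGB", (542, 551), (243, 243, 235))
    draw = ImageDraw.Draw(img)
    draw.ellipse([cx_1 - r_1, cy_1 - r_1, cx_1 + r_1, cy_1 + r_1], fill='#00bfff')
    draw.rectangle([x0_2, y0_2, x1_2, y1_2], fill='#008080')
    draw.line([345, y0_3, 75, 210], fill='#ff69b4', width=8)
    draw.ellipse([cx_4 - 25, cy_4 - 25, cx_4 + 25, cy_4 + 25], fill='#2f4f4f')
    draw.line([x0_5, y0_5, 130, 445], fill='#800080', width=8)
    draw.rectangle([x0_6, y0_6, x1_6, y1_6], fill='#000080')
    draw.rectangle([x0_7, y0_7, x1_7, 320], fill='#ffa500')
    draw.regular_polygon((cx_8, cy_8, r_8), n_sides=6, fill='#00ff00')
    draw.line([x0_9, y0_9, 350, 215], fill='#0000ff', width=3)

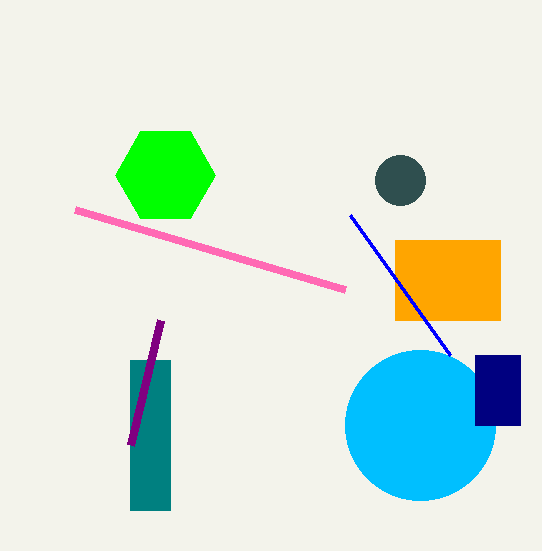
cx_1 = 420, cy_1 = 425, r_1 = 75, x0_2 = 130, y0_2 = 360, x1_2 = 170, y1_2 = 510, y0_3 = 290, cx_4 = 400, cy_4 = 180, x0_5 = 160, y0_5 = 320, x0_6 = 475, y0_6 = 355, x1_6 = 520, y1_6 = 425, x0_7 = 395, y0_7 = 240, x1_7 = 500, cx_8 = 165, cy_8 = 175, r_8 = 50, x0_9 = 450, y0_9 = 355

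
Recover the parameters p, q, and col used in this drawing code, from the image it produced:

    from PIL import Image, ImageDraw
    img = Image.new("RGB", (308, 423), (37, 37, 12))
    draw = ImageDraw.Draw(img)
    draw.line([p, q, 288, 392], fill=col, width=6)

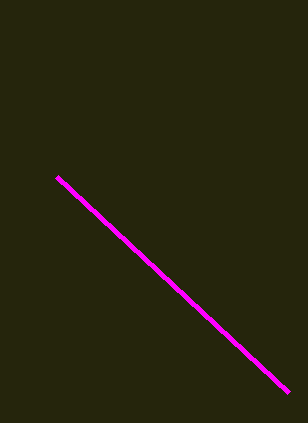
p = 56, q = 176, col = 'magenta'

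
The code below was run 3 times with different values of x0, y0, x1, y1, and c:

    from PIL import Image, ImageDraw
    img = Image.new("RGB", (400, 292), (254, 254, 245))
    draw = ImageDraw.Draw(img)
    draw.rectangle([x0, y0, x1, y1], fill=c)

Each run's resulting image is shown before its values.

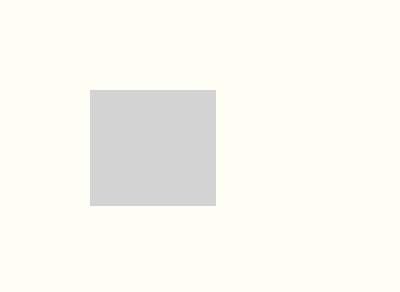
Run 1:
x0 = 90, y0 = 90, x1 = 215, y1 = 205, c = 'lightgray'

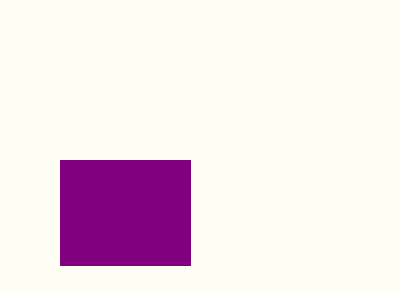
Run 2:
x0 = 60
y0 = 160
x1 = 190
y1 = 265
c = 'purple'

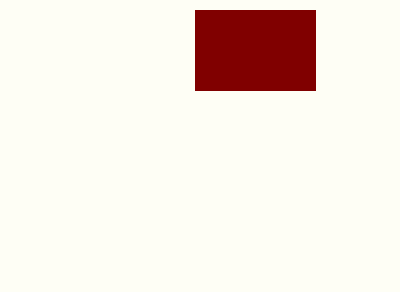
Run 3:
x0 = 195; y0 = 10; x1 = 315; y1 = 90; c = 'maroon'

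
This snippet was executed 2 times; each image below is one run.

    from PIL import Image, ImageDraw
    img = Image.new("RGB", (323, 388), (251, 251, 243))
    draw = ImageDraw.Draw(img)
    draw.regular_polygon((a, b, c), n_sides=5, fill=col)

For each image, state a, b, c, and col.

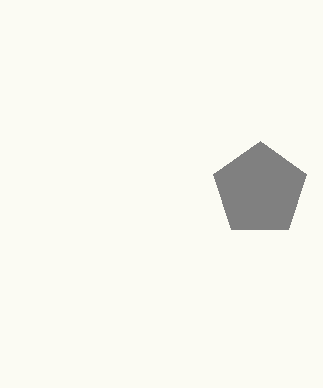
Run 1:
a = 260
b = 190
c = 49
col = 'gray'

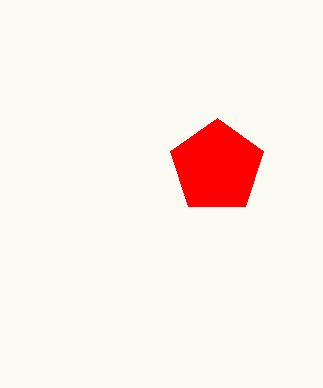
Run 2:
a = 217, b = 167, c = 49, col = 'red'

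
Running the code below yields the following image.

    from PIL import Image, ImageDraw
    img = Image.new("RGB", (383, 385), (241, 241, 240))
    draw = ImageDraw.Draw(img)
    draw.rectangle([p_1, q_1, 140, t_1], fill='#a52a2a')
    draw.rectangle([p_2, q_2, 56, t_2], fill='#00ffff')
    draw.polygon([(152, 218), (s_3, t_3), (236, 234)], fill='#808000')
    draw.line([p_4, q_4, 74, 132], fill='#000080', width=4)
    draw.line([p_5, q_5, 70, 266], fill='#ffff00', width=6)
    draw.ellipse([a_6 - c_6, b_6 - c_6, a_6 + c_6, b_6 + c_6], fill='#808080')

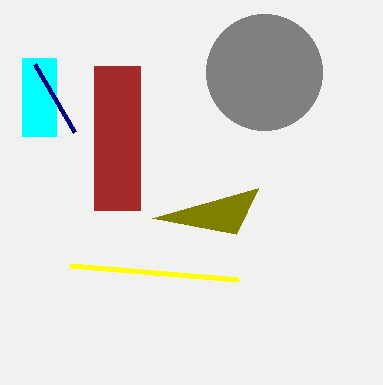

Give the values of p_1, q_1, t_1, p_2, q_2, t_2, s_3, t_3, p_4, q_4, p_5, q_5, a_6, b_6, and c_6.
p_1 = 94, q_1 = 66, t_1 = 210, p_2 = 22, q_2 = 58, t_2 = 136, s_3 = 258, t_3 = 188, p_4 = 34, q_4 = 64, p_5 = 238, q_5 = 280, a_6 = 264, b_6 = 72, c_6 = 58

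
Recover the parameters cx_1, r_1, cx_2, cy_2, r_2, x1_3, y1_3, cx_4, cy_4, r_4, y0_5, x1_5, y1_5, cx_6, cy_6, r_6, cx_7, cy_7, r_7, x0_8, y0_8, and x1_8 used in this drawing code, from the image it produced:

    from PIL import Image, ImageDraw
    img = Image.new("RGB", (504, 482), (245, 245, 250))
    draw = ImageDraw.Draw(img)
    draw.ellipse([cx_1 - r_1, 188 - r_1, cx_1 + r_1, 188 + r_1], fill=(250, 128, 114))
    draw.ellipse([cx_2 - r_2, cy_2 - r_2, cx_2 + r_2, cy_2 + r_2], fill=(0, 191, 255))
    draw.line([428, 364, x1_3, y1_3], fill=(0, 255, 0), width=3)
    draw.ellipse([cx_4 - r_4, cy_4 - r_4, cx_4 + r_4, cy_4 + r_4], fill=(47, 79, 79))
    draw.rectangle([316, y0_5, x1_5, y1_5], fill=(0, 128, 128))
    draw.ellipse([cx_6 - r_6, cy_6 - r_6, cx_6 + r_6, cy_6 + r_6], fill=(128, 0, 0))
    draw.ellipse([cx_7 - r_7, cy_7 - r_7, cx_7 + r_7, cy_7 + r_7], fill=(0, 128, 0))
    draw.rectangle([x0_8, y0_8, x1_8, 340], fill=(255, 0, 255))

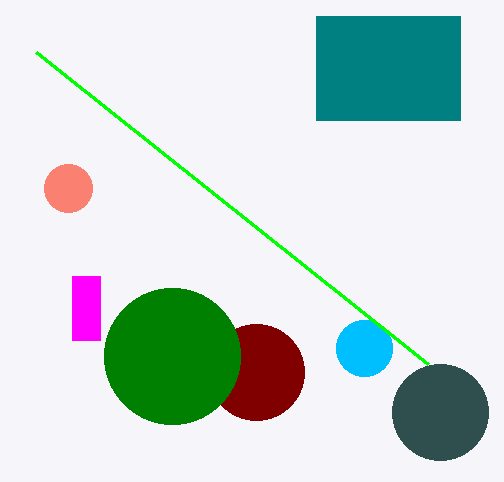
cx_1 = 68, r_1 = 24, cx_2 = 364, cy_2 = 348, r_2 = 28, x1_3 = 36, y1_3 = 52, cx_4 = 440, cy_4 = 412, r_4 = 48, y0_5 = 16, x1_5 = 460, y1_5 = 120, cx_6 = 256, cy_6 = 372, r_6 = 48, cx_7 = 172, cy_7 = 356, r_7 = 68, x0_8 = 72, y0_8 = 276, x1_8 = 100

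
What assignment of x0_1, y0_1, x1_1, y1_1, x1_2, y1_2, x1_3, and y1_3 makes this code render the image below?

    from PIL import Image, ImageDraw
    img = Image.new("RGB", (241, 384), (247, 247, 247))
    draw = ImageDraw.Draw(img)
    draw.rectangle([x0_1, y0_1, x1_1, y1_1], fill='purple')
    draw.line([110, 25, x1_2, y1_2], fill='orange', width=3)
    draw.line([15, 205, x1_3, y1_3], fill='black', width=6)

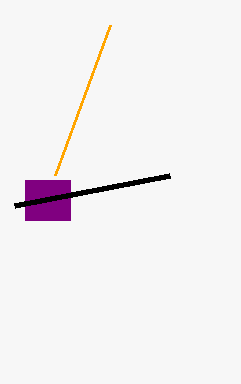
x0_1 = 25, y0_1 = 180, x1_1 = 70, y1_1 = 220, x1_2 = 55, y1_2 = 175, x1_3 = 170, y1_3 = 175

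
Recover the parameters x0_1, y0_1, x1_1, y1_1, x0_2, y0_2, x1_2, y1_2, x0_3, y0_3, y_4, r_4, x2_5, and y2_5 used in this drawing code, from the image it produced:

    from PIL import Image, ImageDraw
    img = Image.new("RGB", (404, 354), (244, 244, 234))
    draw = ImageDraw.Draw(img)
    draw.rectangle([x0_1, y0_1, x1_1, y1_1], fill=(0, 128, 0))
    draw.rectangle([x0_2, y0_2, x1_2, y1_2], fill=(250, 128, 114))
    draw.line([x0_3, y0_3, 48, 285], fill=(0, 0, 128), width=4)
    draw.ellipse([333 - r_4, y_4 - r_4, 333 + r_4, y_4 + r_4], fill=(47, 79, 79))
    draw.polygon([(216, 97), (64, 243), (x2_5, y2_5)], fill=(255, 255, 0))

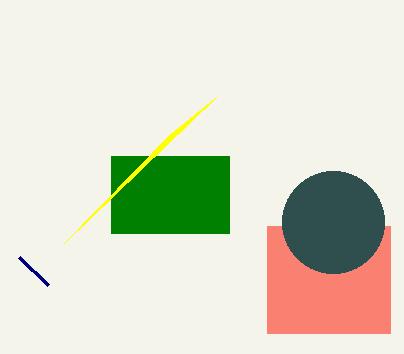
x0_1 = 111, y0_1 = 156, x1_1 = 229, y1_1 = 233, x0_2 = 267, y0_2 = 226, x1_2 = 390, y1_2 = 333, x0_3 = 19, y0_3 = 257, y_4 = 222, r_4 = 51, x2_5 = 169, y2_5 = 135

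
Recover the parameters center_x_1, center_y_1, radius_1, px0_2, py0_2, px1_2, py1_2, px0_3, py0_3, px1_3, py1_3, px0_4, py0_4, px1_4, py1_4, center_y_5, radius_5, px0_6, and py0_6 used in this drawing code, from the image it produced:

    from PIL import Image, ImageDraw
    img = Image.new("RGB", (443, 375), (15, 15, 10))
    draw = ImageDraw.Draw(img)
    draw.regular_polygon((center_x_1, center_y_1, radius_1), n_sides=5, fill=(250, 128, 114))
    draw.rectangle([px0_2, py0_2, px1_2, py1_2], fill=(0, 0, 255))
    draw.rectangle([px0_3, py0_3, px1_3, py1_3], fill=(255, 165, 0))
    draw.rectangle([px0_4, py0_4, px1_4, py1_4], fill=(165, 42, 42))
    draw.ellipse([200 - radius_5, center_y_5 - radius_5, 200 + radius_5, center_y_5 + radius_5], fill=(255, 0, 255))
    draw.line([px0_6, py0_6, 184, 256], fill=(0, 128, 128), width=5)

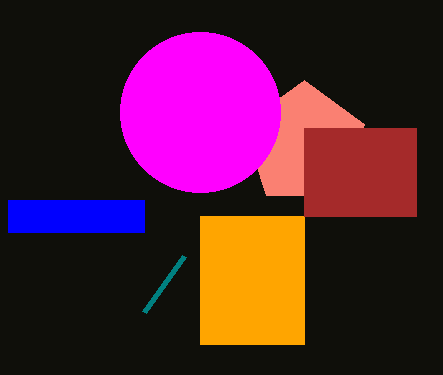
center_x_1 = 304; center_y_1 = 144; radius_1 = 64; px0_2 = 8; py0_2 = 200; px1_2 = 144; py1_2 = 232; px0_3 = 200; py0_3 = 216; px1_3 = 304; py1_3 = 344; px0_4 = 304; py0_4 = 128; px1_4 = 416; py1_4 = 216; center_y_5 = 112; radius_5 = 80; px0_6 = 144; py0_6 = 312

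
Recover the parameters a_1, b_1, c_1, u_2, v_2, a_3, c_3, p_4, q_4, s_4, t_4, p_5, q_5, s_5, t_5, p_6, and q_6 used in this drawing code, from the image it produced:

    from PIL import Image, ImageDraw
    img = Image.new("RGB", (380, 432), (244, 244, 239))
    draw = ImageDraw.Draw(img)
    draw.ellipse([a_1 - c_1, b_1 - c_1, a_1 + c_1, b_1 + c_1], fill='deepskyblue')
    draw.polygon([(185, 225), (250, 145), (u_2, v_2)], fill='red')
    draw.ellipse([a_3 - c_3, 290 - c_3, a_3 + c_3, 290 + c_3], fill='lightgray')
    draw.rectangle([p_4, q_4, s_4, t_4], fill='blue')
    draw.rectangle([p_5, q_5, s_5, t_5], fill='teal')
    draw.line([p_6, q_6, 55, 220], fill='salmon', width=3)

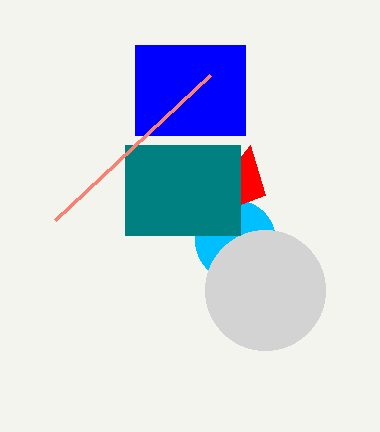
a_1 = 235
b_1 = 240
c_1 = 40
u_2 = 265
v_2 = 195
a_3 = 265
c_3 = 60
p_4 = 135
q_4 = 45
s_4 = 245
t_4 = 135
p_5 = 125
q_5 = 145
s_5 = 240
t_5 = 235
p_6 = 210
q_6 = 75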